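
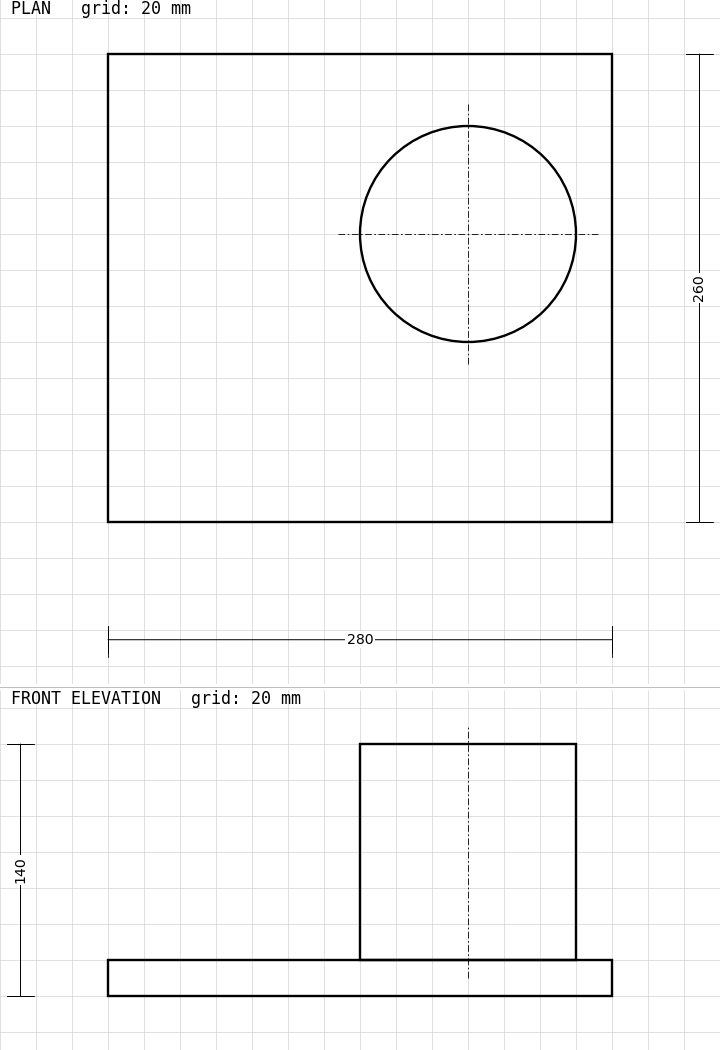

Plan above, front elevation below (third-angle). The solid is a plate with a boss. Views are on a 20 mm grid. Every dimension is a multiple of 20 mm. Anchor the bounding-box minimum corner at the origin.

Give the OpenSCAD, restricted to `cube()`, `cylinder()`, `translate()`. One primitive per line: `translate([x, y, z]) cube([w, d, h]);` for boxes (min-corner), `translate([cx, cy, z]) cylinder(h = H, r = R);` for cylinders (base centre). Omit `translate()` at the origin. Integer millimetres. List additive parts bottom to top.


cube([280, 260, 20]);
translate([200, 160, 20]) cylinder(h = 120, r = 60);


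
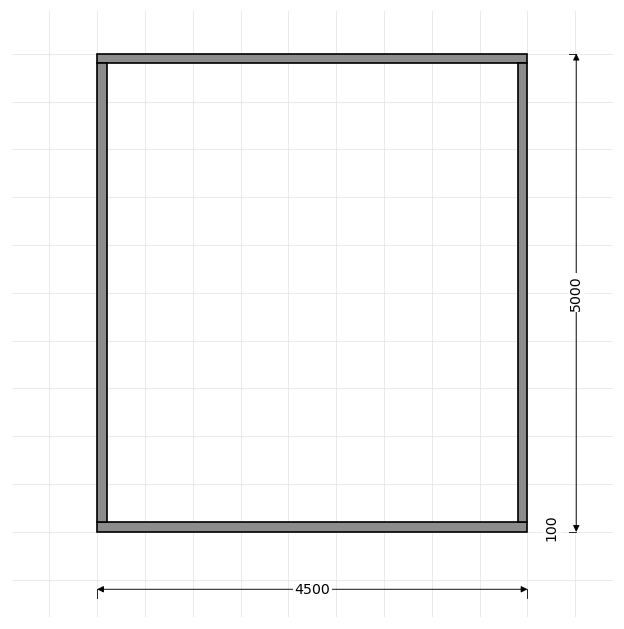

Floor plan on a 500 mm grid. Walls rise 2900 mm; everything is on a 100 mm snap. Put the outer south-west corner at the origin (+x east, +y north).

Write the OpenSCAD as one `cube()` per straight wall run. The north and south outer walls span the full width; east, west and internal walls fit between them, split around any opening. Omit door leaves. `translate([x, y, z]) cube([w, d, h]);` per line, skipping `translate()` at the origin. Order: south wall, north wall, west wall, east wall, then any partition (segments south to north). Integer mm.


cube([4500, 100, 2900]);
translate([0, 4900, 0]) cube([4500, 100, 2900]);
translate([0, 100, 0]) cube([100, 4800, 2900]);
translate([4400, 100, 0]) cube([100, 4800, 2900]);


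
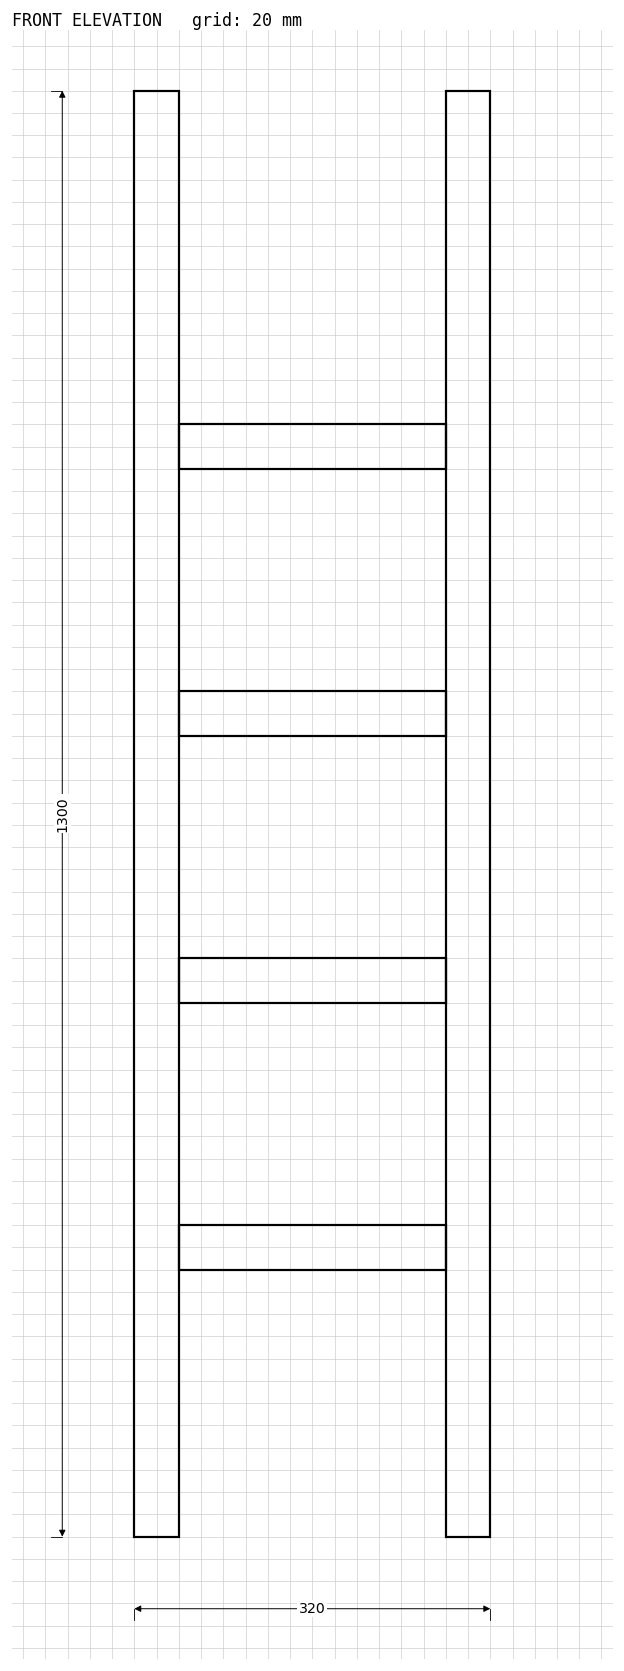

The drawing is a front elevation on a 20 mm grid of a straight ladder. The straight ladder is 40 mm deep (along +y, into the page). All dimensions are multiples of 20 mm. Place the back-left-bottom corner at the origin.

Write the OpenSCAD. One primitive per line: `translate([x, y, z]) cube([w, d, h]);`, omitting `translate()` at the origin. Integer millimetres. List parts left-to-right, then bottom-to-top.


cube([40, 40, 1300]);
translate([40, 0, 240]) cube([240, 40, 40]);
translate([40, 0, 480]) cube([240, 40, 40]);
translate([40, 0, 720]) cube([240, 40, 40]);
translate([40, 0, 960]) cube([240, 40, 40]);
translate([280, 0, 0]) cube([40, 40, 1300]);


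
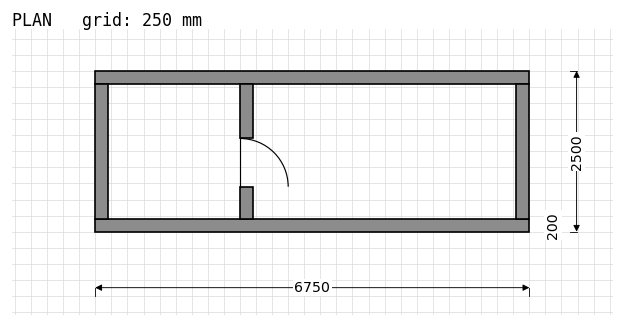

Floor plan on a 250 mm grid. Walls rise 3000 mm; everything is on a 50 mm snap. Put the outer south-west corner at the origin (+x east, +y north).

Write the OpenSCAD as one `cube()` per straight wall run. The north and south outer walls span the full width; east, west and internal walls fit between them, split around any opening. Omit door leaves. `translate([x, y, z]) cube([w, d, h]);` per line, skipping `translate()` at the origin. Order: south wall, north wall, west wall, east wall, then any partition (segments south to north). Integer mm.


cube([6750, 200, 3000]);
translate([0, 2300, 0]) cube([6750, 200, 3000]);
translate([0, 200, 0]) cube([200, 2100, 3000]);
translate([6550, 200, 0]) cube([200, 2100, 3000]);
translate([2250, 200, 0]) cube([200, 500, 3000]);
translate([2250, 1450, 0]) cube([200, 850, 3000]);


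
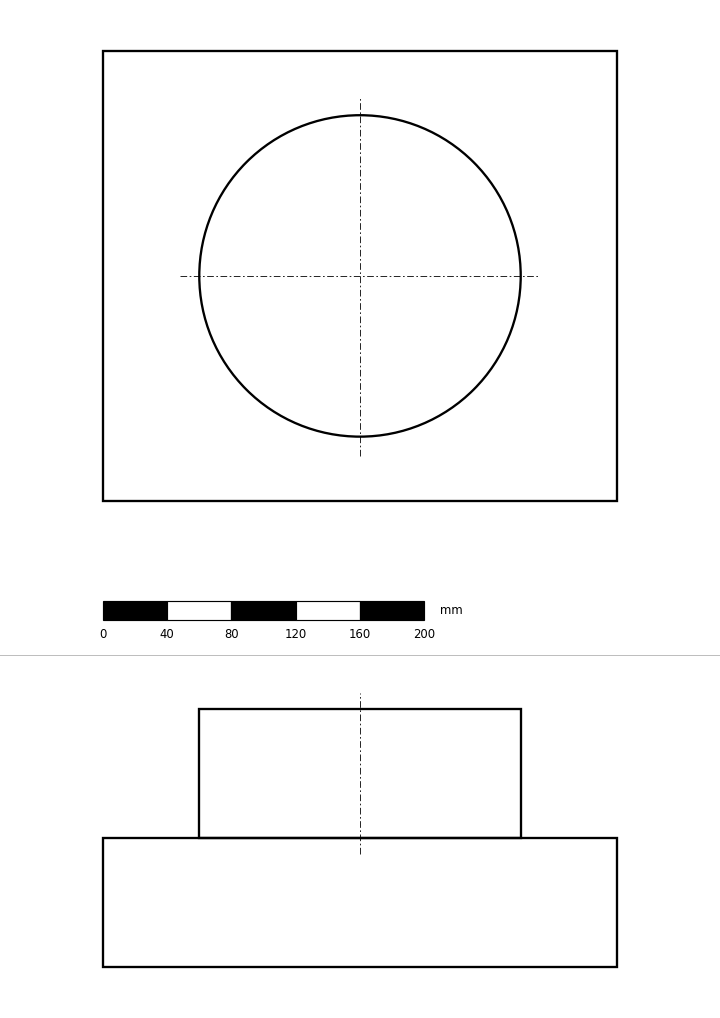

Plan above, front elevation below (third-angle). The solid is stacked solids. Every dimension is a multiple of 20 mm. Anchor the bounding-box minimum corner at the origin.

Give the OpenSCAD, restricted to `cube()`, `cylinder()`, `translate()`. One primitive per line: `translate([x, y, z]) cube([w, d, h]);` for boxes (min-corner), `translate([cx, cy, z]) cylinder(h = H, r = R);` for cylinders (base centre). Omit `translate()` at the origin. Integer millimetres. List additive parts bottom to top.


cube([320, 280, 80]);
translate([160, 140, 80]) cylinder(h = 80, r = 100);


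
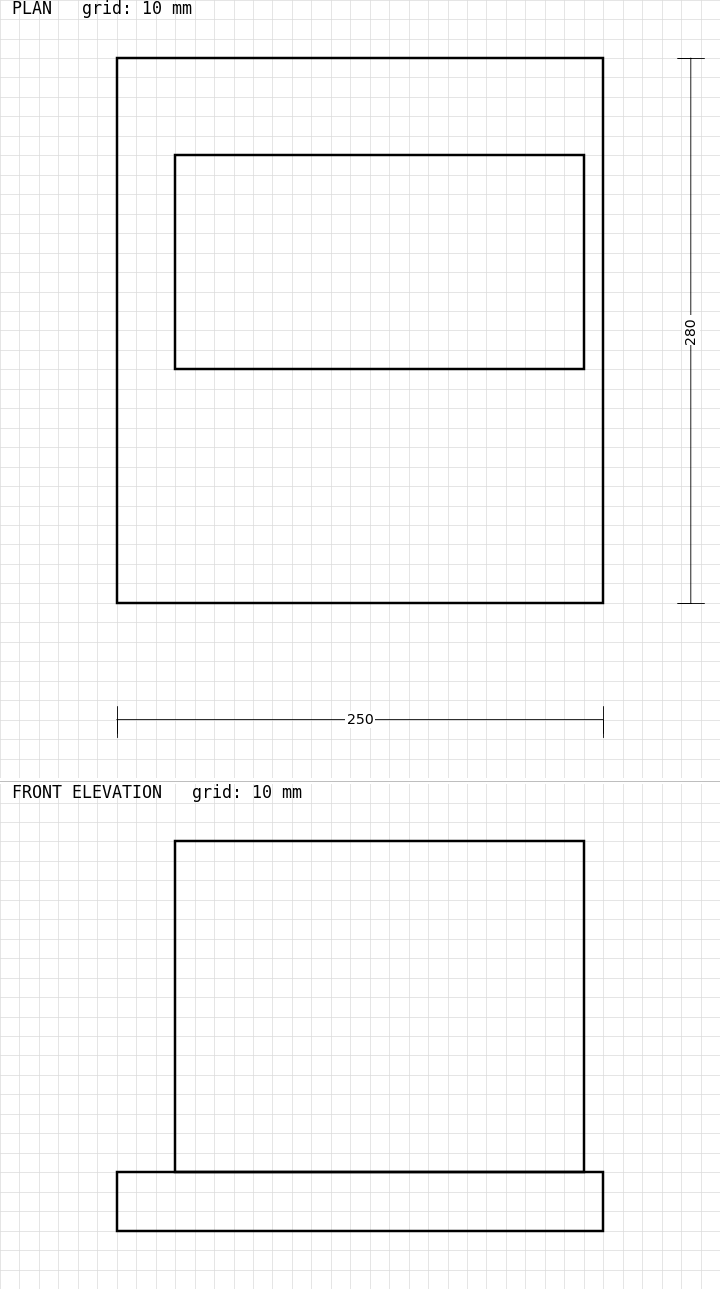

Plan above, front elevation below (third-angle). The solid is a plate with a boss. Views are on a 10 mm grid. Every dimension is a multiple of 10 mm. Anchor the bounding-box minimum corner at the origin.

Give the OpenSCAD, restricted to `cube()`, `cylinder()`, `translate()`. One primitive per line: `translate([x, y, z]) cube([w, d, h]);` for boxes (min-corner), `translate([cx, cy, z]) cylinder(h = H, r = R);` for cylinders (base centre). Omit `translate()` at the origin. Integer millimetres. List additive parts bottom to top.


cube([250, 280, 30]);
translate([30, 120, 30]) cube([210, 110, 170]);


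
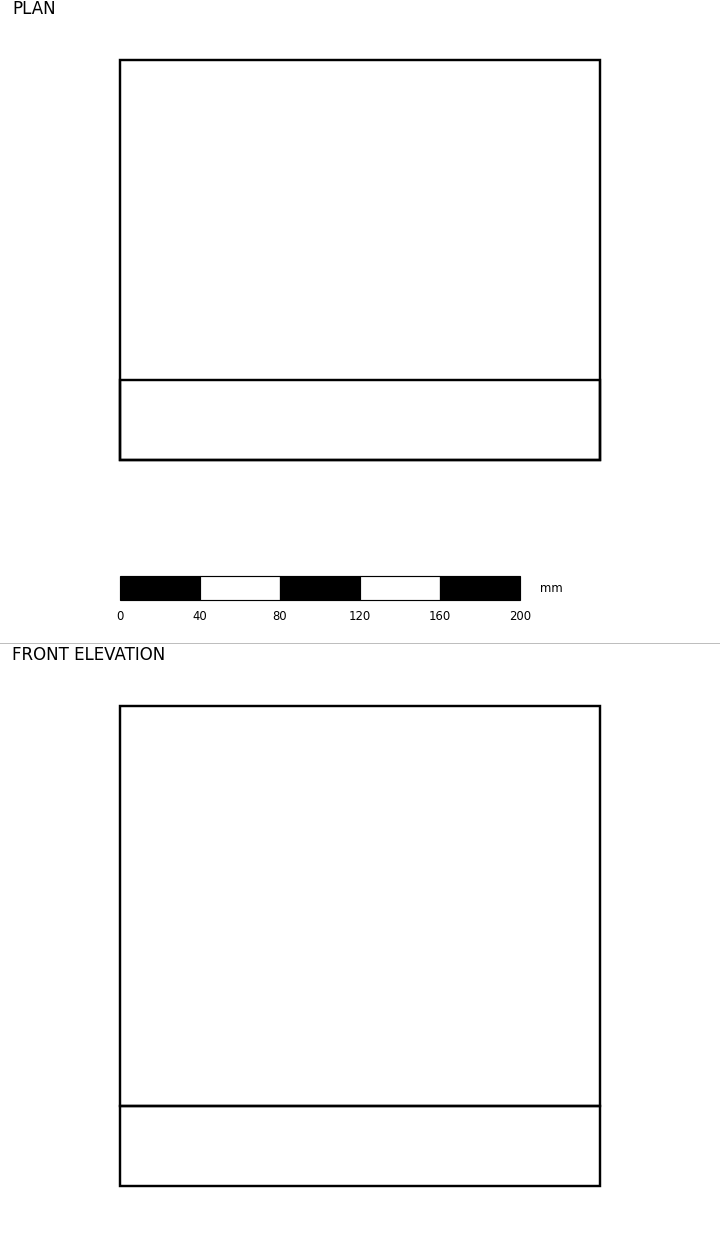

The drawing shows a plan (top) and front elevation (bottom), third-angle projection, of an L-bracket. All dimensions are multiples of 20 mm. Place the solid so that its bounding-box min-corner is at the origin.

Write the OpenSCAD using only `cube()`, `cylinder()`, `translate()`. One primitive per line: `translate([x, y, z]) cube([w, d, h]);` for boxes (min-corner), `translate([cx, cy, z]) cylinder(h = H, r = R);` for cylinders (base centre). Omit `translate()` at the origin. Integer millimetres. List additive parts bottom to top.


cube([240, 200, 40]);
translate([0, 0, 40]) cube([240, 40, 200]);


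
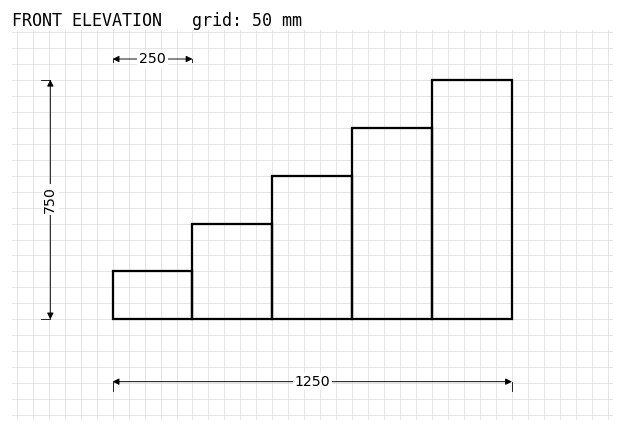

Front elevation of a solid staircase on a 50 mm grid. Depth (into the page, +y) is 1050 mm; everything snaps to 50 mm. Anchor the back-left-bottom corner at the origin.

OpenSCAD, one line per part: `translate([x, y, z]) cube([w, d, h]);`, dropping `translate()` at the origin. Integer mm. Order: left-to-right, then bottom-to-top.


cube([250, 1050, 150]);
translate([250, 0, 0]) cube([250, 1050, 300]);
translate([500, 0, 0]) cube([250, 1050, 450]);
translate([750, 0, 0]) cube([250, 1050, 600]);
translate([1000, 0, 0]) cube([250, 1050, 750]);


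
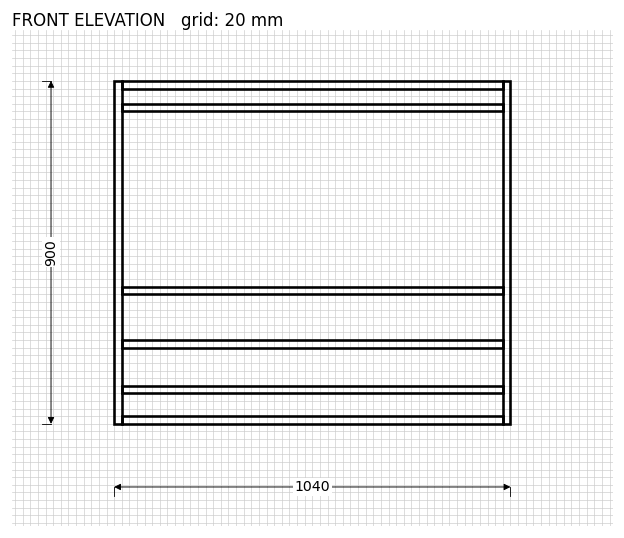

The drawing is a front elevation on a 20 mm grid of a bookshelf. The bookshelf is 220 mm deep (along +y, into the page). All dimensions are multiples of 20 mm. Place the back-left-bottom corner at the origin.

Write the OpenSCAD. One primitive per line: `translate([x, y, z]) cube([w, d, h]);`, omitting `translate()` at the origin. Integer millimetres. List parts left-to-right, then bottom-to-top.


cube([20, 220, 900]);
translate([20, 0, 0]) cube([1000, 220, 20]);
translate([20, 0, 80]) cube([1000, 220, 20]);
translate([20, 0, 200]) cube([1000, 220, 20]);
translate([20, 0, 340]) cube([1000, 220, 20]);
translate([20, 0, 820]) cube([1000, 220, 20]);
translate([20, 0, 880]) cube([1000, 220, 20]);
translate([1020, 0, 0]) cube([20, 220, 900]);


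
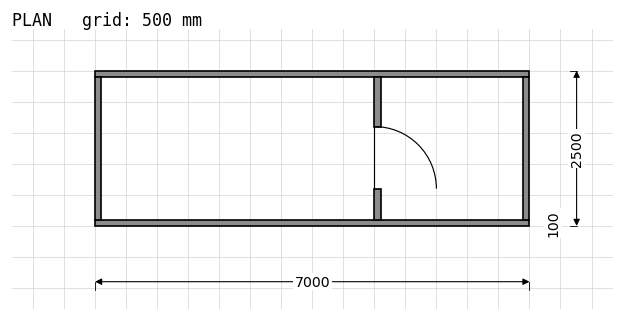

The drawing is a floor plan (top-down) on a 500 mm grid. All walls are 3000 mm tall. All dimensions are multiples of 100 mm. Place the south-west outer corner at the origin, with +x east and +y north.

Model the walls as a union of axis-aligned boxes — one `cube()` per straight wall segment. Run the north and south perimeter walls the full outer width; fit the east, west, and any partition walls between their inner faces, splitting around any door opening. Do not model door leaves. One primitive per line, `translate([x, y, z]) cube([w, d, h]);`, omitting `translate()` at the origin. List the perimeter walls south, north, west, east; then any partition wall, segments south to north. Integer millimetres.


cube([7000, 100, 3000]);
translate([0, 2400, 0]) cube([7000, 100, 3000]);
translate([0, 100, 0]) cube([100, 2300, 3000]);
translate([6900, 100, 0]) cube([100, 2300, 3000]);
translate([4500, 100, 0]) cube([100, 500, 3000]);
translate([4500, 1600, 0]) cube([100, 800, 3000]);


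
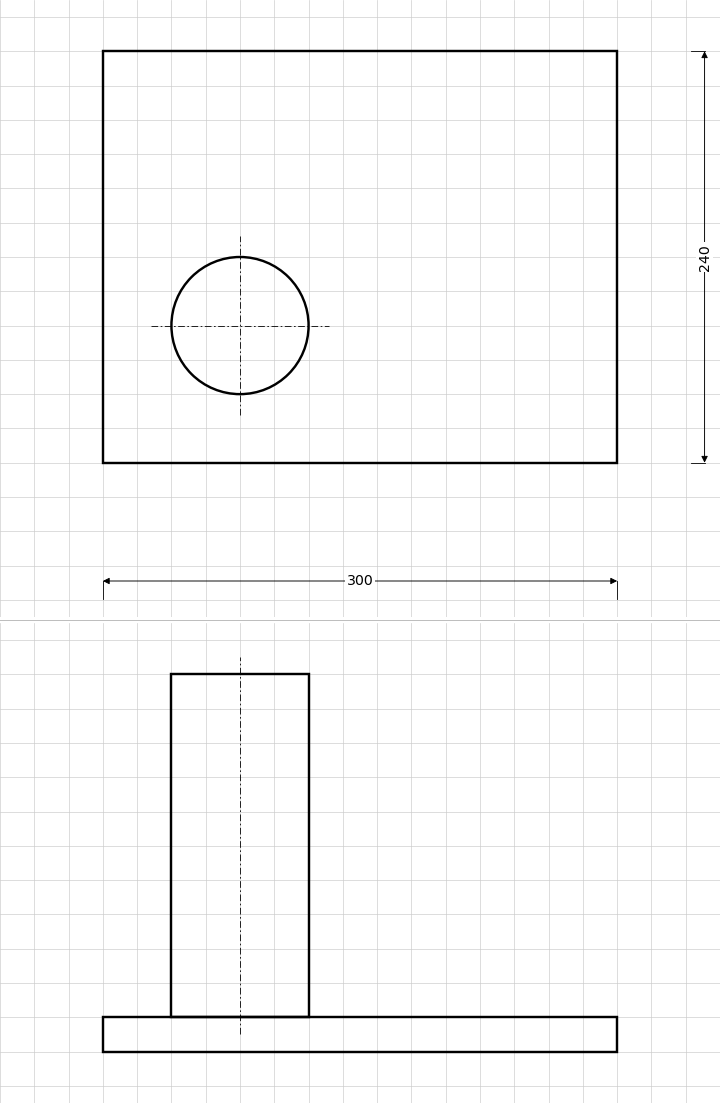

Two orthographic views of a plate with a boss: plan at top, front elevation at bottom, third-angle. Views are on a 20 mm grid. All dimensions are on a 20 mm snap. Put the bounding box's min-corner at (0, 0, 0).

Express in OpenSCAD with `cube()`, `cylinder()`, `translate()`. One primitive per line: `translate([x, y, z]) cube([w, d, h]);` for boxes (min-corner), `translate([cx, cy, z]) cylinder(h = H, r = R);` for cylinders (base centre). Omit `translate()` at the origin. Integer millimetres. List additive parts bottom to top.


cube([300, 240, 20]);
translate([80, 80, 20]) cylinder(h = 200, r = 40);


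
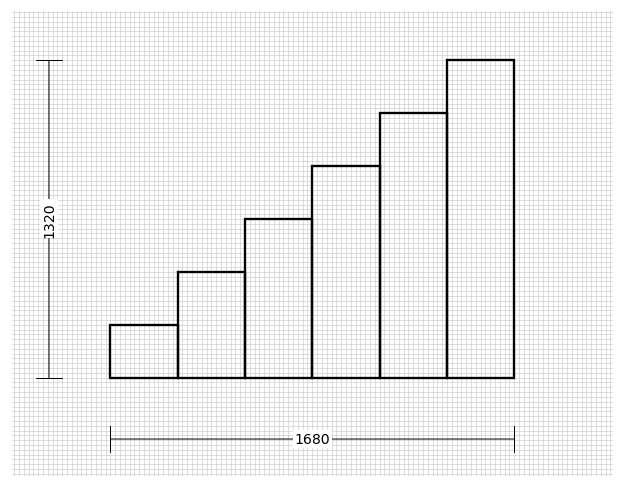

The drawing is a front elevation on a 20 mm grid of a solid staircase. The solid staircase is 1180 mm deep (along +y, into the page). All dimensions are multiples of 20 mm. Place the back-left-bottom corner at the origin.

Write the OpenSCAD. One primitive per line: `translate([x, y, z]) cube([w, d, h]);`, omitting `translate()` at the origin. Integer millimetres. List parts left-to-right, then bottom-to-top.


cube([280, 1180, 220]);
translate([280, 0, 0]) cube([280, 1180, 440]);
translate([560, 0, 0]) cube([280, 1180, 660]);
translate([840, 0, 0]) cube([280, 1180, 880]);
translate([1120, 0, 0]) cube([280, 1180, 1100]);
translate([1400, 0, 0]) cube([280, 1180, 1320]);


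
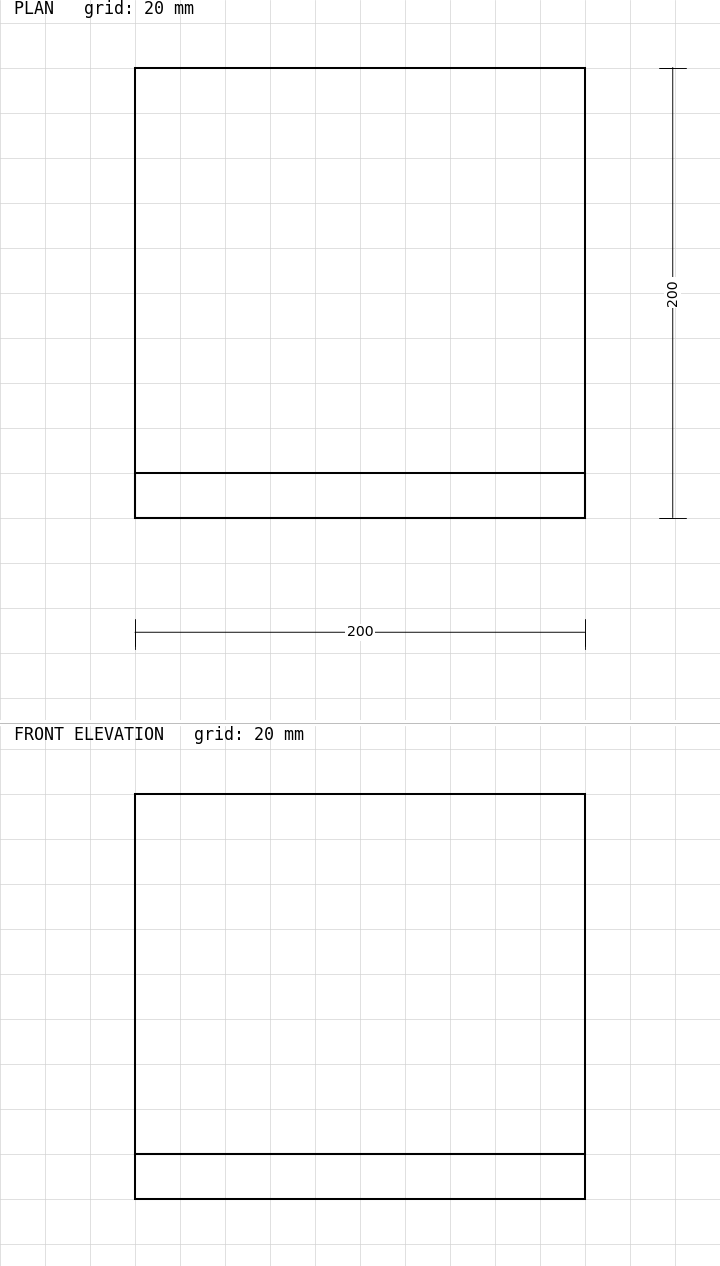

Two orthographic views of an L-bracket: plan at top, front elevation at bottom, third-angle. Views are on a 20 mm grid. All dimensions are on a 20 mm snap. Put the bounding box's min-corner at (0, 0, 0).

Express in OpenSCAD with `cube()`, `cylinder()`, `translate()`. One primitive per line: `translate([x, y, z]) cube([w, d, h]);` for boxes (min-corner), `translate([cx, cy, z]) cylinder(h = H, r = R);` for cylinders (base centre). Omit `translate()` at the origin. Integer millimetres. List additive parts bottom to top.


cube([200, 200, 20]);
translate([0, 0, 20]) cube([200, 20, 160]);


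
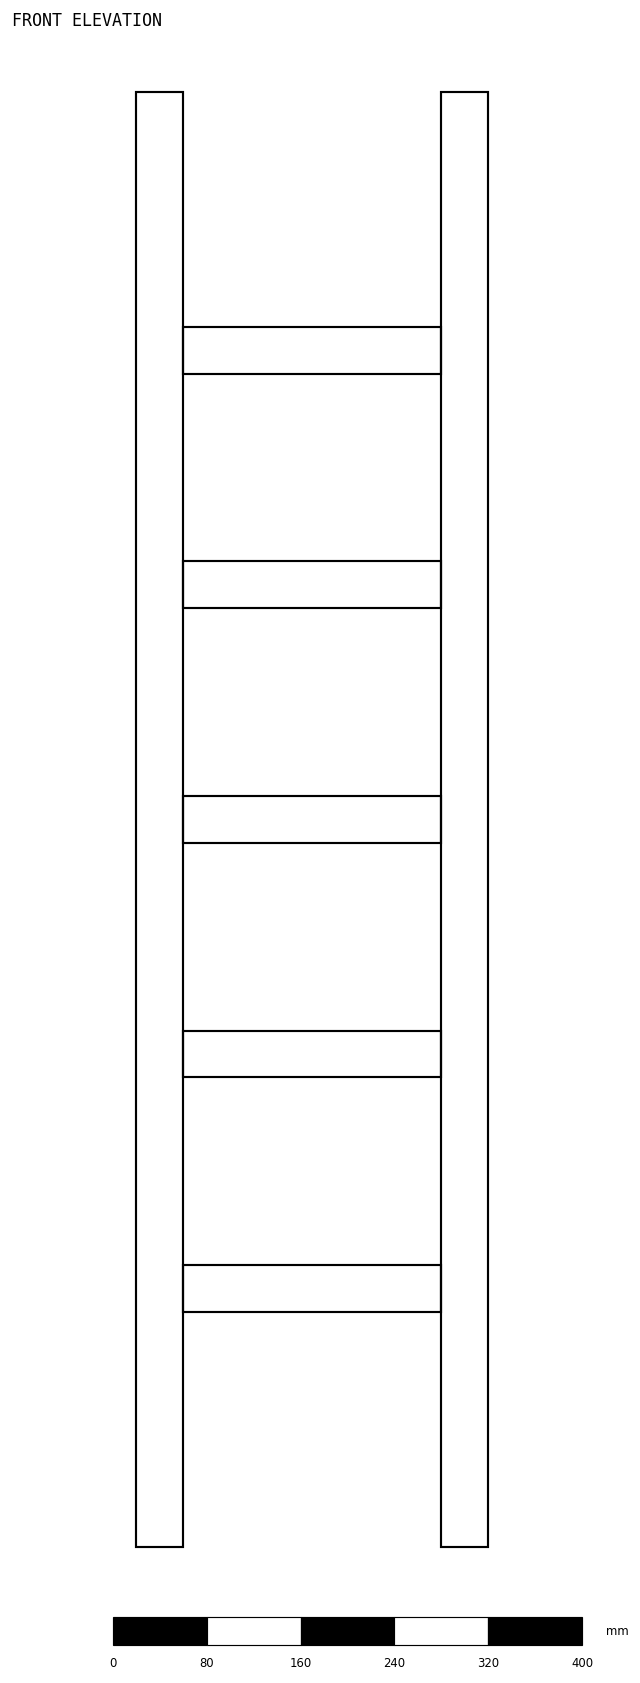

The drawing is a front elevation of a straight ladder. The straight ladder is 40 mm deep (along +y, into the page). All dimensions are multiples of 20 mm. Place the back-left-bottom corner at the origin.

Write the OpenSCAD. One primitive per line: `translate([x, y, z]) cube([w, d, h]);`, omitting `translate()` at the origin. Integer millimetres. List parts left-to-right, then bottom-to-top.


cube([40, 40, 1240]);
translate([40, 0, 200]) cube([220, 40, 40]);
translate([40, 0, 400]) cube([220, 40, 40]);
translate([40, 0, 600]) cube([220, 40, 40]);
translate([40, 0, 800]) cube([220, 40, 40]);
translate([40, 0, 1000]) cube([220, 40, 40]);
translate([260, 0, 0]) cube([40, 40, 1240]);


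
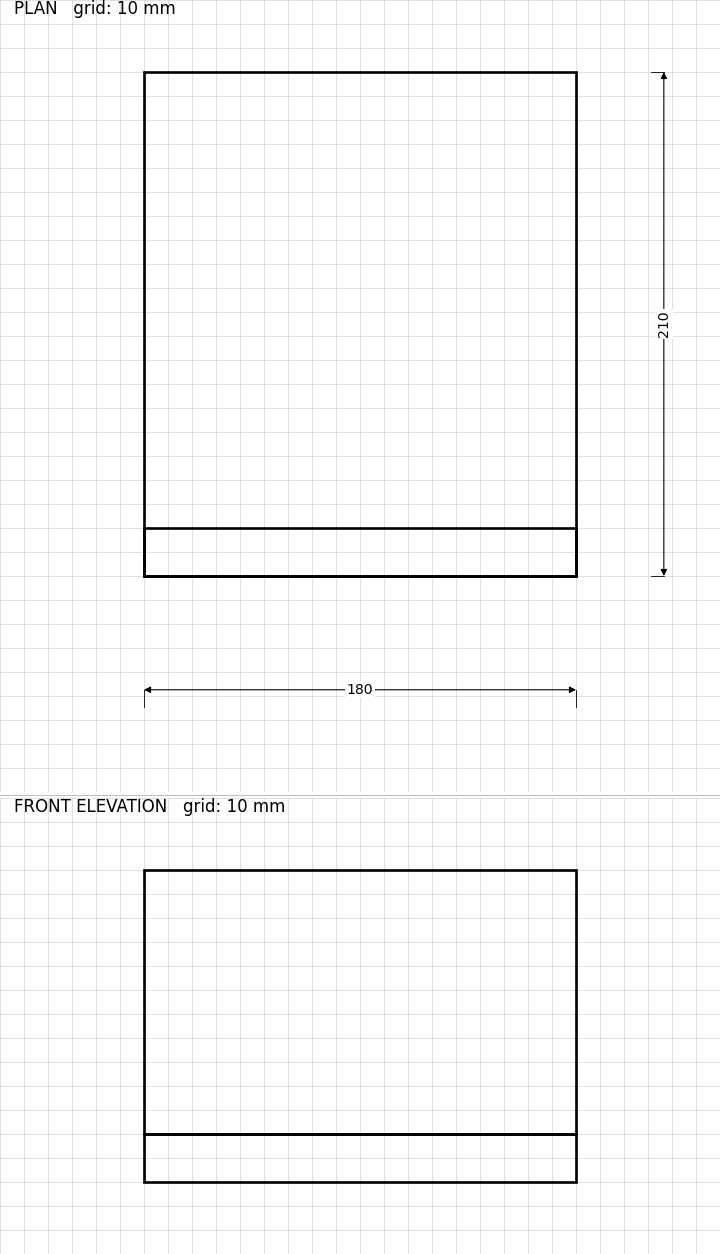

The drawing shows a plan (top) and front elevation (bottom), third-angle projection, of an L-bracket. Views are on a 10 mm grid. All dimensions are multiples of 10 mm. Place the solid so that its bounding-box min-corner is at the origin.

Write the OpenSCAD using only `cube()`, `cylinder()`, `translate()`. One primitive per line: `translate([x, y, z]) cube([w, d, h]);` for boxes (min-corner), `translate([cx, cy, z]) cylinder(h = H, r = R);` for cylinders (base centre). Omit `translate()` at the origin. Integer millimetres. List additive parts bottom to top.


cube([180, 210, 20]);
translate([0, 0, 20]) cube([180, 20, 110]);


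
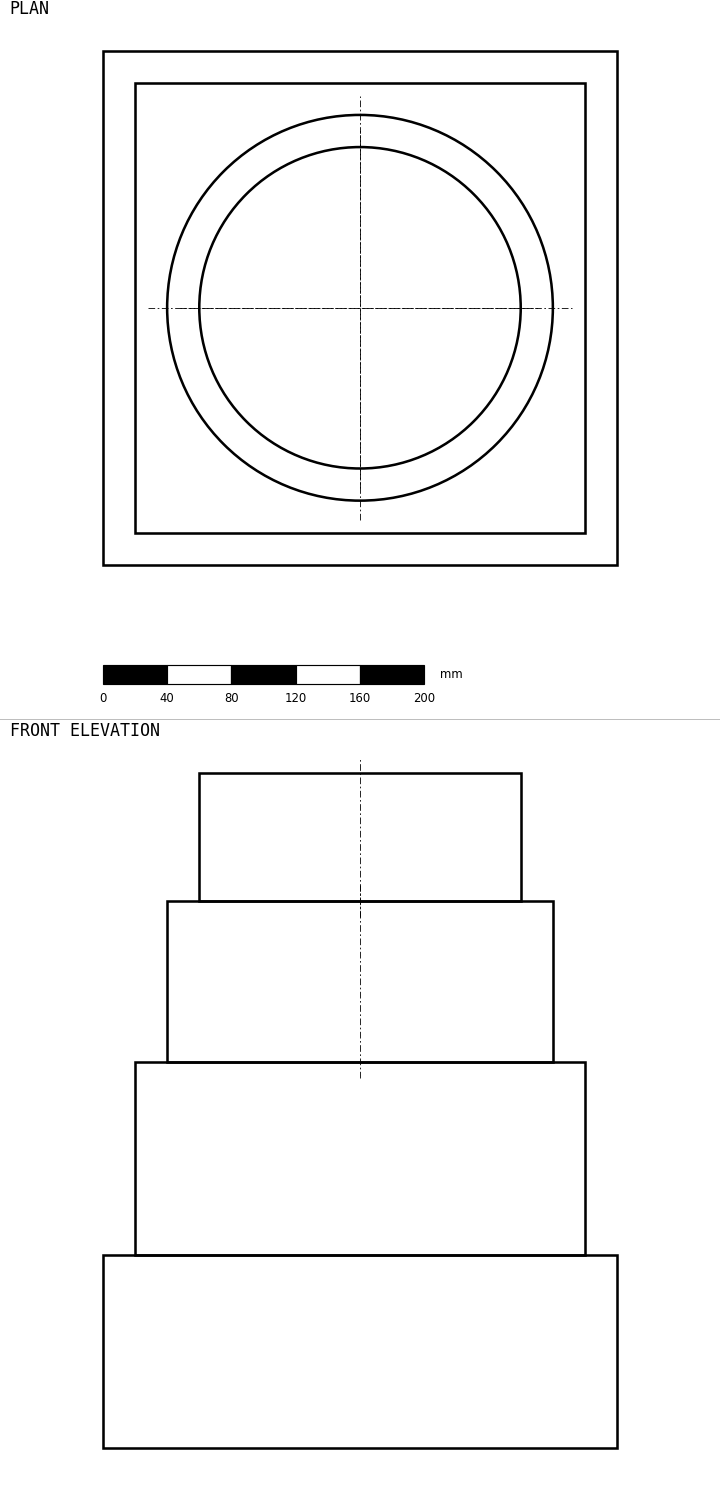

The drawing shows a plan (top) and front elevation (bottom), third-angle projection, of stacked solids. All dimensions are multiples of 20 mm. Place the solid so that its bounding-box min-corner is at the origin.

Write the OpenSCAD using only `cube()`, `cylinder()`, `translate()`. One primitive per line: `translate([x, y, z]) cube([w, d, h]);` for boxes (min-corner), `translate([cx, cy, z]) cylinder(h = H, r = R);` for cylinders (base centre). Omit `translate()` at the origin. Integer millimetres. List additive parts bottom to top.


cube([320, 320, 120]);
translate([20, 20, 120]) cube([280, 280, 120]);
translate([160, 160, 240]) cylinder(h = 100, r = 120);
translate([160, 160, 340]) cylinder(h = 80, r = 100);


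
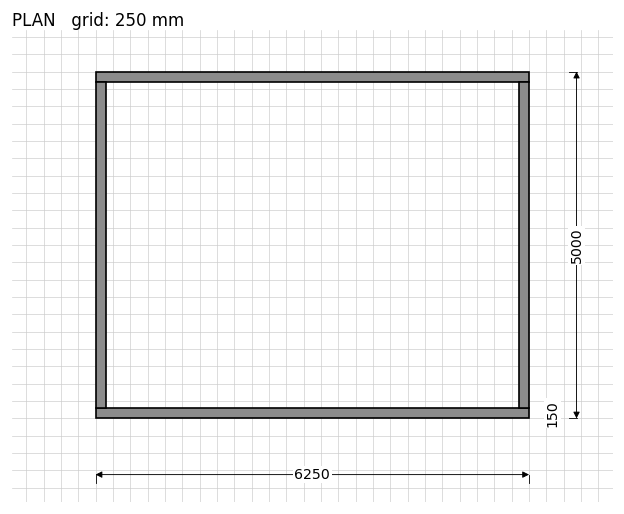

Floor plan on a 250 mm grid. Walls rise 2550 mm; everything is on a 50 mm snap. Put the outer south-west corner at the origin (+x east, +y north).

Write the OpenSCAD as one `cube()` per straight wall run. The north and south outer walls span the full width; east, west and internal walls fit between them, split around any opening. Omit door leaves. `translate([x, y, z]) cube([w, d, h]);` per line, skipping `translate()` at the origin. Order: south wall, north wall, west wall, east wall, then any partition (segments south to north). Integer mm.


cube([6250, 150, 2550]);
translate([0, 4850, 0]) cube([6250, 150, 2550]);
translate([0, 150, 0]) cube([150, 4700, 2550]);
translate([6100, 150, 0]) cube([150, 4700, 2550]);


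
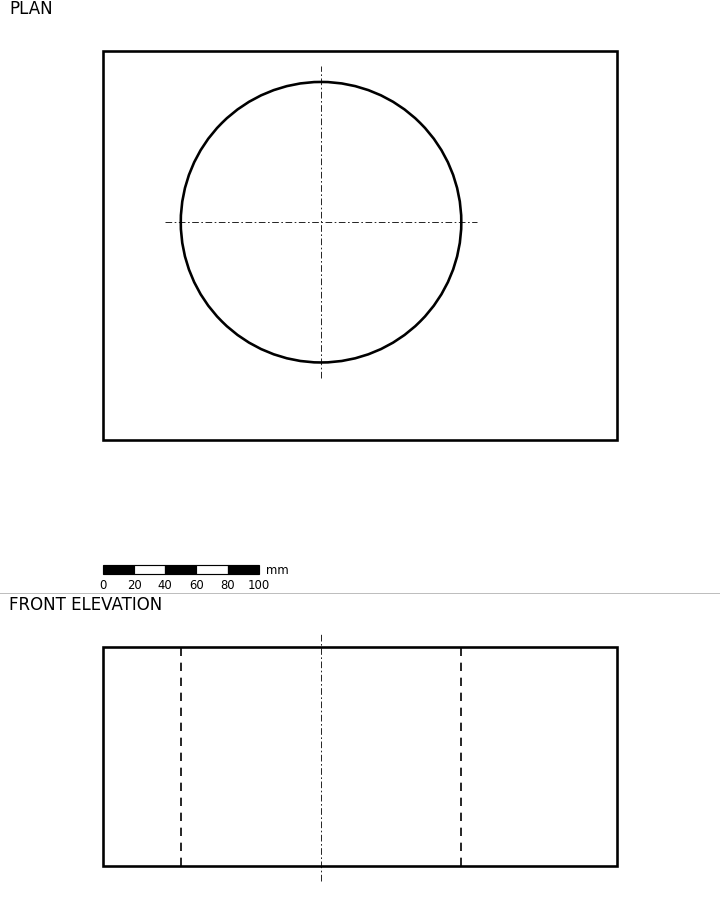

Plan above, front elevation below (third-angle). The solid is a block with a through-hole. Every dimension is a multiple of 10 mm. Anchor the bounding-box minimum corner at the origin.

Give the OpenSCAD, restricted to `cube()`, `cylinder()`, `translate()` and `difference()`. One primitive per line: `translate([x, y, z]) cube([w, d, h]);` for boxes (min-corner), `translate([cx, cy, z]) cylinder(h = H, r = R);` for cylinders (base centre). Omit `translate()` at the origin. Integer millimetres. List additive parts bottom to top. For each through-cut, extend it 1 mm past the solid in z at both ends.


difference() {
  cube([330, 250, 140]);
  translate([140, 140, -1]) cylinder(h = 142, r = 90);
}


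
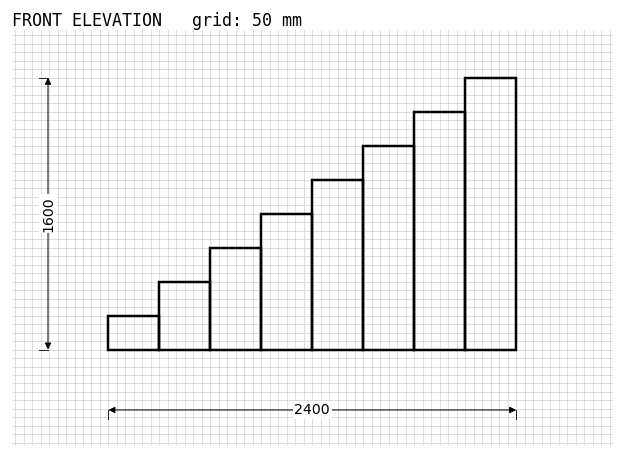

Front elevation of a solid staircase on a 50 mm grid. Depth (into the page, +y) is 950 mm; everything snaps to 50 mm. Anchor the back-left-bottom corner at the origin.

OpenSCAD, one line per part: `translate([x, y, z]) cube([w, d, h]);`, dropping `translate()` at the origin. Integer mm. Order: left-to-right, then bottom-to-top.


cube([300, 950, 200]);
translate([300, 0, 0]) cube([300, 950, 400]);
translate([600, 0, 0]) cube([300, 950, 600]);
translate([900, 0, 0]) cube([300, 950, 800]);
translate([1200, 0, 0]) cube([300, 950, 1000]);
translate([1500, 0, 0]) cube([300, 950, 1200]);
translate([1800, 0, 0]) cube([300, 950, 1400]);
translate([2100, 0, 0]) cube([300, 950, 1600]);


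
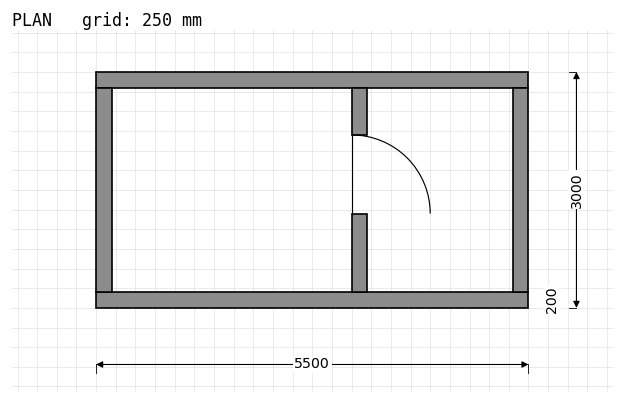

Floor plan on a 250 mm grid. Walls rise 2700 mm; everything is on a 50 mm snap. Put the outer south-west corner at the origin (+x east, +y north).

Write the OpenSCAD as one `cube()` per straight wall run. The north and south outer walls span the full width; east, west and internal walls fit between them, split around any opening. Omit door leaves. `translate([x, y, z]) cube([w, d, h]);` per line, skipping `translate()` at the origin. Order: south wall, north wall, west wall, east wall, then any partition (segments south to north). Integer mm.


cube([5500, 200, 2700]);
translate([0, 2800, 0]) cube([5500, 200, 2700]);
translate([0, 200, 0]) cube([200, 2600, 2700]);
translate([5300, 200, 0]) cube([200, 2600, 2700]);
translate([3250, 200, 0]) cube([200, 1000, 2700]);
translate([3250, 2200, 0]) cube([200, 600, 2700]);


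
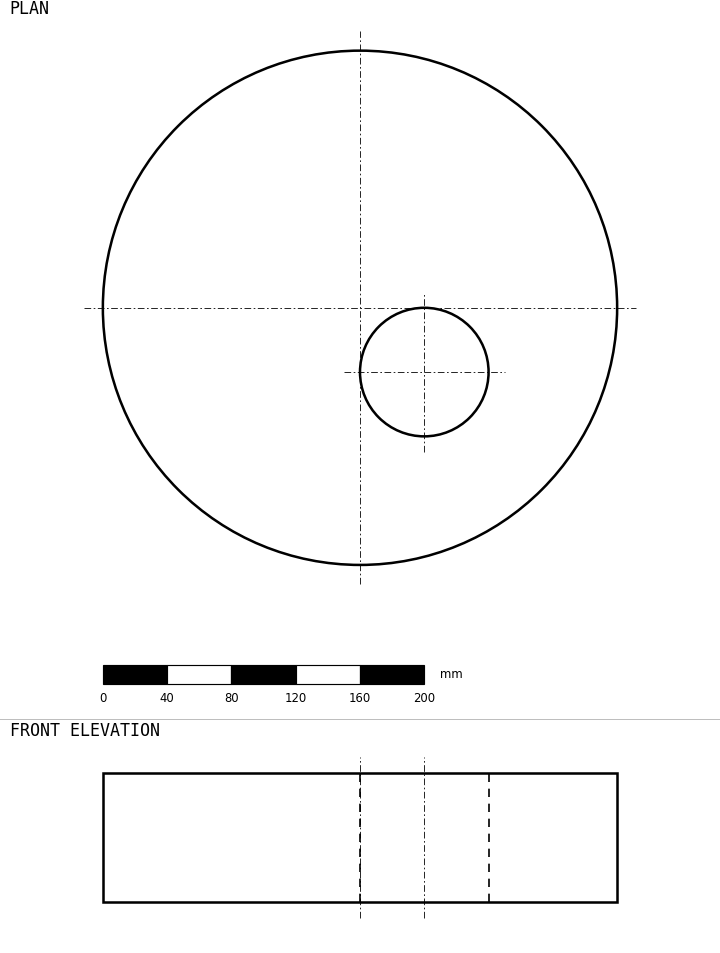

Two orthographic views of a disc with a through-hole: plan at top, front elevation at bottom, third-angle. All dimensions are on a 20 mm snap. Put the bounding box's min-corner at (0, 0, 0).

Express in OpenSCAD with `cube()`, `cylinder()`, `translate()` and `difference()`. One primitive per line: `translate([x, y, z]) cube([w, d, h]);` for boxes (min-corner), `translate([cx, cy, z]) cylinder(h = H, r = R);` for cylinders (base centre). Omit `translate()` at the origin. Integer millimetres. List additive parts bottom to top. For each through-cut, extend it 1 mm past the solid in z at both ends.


difference() {
  translate([160, 160, 0]) cylinder(h = 80, r = 160);
  translate([200, 120, -1]) cylinder(h = 82, r = 40);
}


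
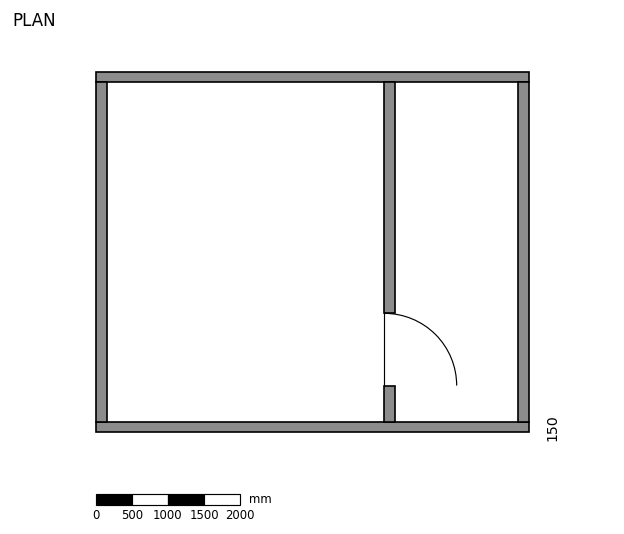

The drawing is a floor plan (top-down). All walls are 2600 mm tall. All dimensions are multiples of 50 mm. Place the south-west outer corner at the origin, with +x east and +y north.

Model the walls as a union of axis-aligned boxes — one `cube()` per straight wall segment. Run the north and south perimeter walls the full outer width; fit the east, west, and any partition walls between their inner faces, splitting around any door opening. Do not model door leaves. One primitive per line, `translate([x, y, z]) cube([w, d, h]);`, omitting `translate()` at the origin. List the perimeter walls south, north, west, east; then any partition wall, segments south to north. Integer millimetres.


cube([6000, 150, 2600]);
translate([0, 4850, 0]) cube([6000, 150, 2600]);
translate([0, 150, 0]) cube([150, 4700, 2600]);
translate([5850, 150, 0]) cube([150, 4700, 2600]);
translate([4000, 150, 0]) cube([150, 500, 2600]);
translate([4000, 1650, 0]) cube([150, 3200, 2600]);


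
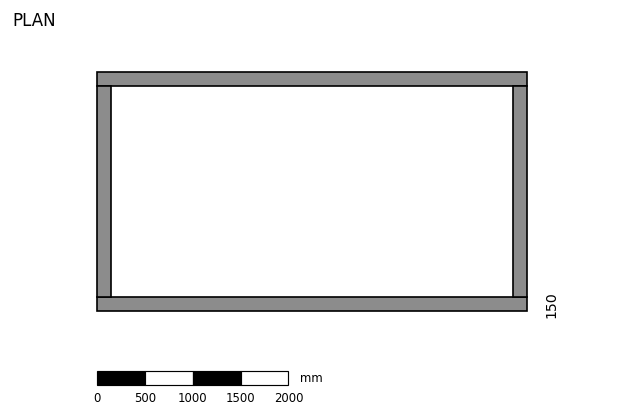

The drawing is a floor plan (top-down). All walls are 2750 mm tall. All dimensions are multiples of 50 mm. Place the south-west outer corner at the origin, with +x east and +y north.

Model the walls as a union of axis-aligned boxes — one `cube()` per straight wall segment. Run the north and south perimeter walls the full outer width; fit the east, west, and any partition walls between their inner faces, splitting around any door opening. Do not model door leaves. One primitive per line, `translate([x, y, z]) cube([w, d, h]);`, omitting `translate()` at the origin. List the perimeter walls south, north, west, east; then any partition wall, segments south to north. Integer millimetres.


cube([4500, 150, 2750]);
translate([0, 2350, 0]) cube([4500, 150, 2750]);
translate([0, 150, 0]) cube([150, 2200, 2750]);
translate([4350, 150, 0]) cube([150, 2200, 2750]);


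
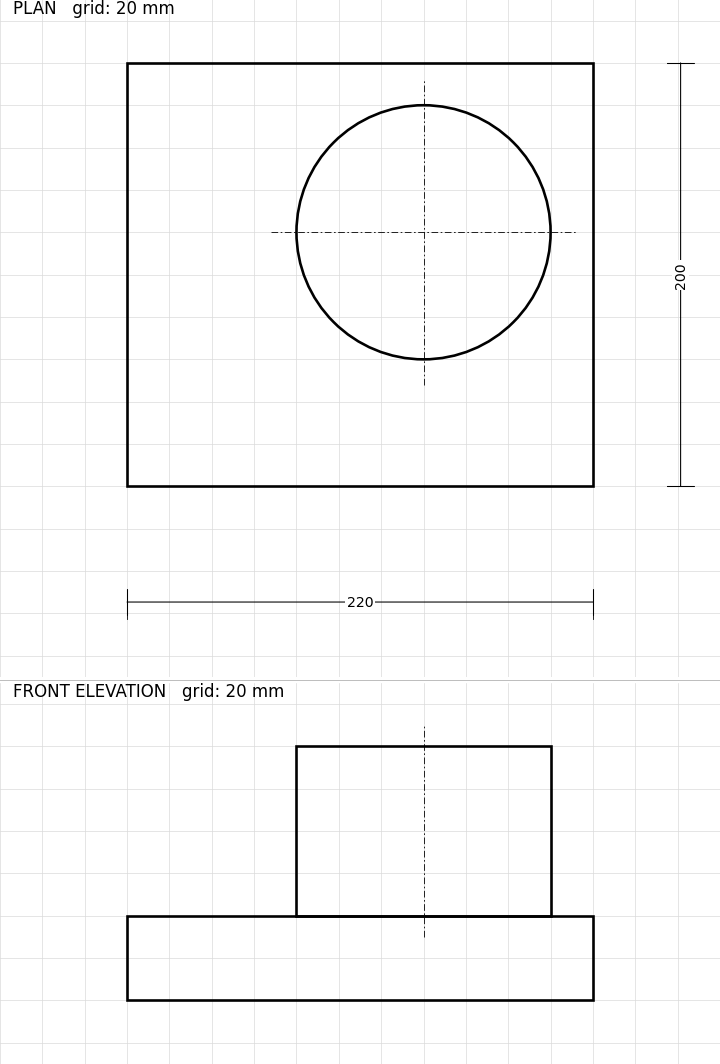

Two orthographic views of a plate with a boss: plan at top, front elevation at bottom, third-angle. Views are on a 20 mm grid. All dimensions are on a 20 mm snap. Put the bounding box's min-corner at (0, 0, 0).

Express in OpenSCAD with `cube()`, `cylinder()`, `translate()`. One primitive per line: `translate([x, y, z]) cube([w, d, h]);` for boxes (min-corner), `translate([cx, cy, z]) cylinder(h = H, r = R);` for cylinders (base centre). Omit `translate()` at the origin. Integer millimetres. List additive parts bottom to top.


cube([220, 200, 40]);
translate([140, 120, 40]) cylinder(h = 80, r = 60);


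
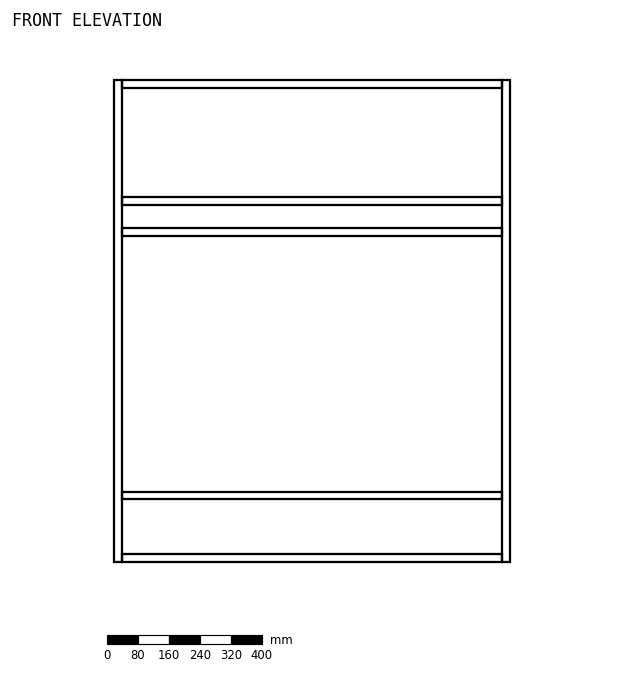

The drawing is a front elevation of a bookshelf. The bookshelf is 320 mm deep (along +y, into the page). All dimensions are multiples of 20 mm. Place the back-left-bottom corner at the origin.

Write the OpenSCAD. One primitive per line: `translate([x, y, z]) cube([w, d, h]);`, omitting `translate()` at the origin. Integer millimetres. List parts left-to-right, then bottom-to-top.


cube([20, 320, 1240]);
translate([20, 0, 0]) cube([980, 320, 20]);
translate([20, 0, 160]) cube([980, 320, 20]);
translate([20, 0, 840]) cube([980, 320, 20]);
translate([20, 0, 920]) cube([980, 320, 20]);
translate([20, 0, 1220]) cube([980, 320, 20]);
translate([1000, 0, 0]) cube([20, 320, 1240]);


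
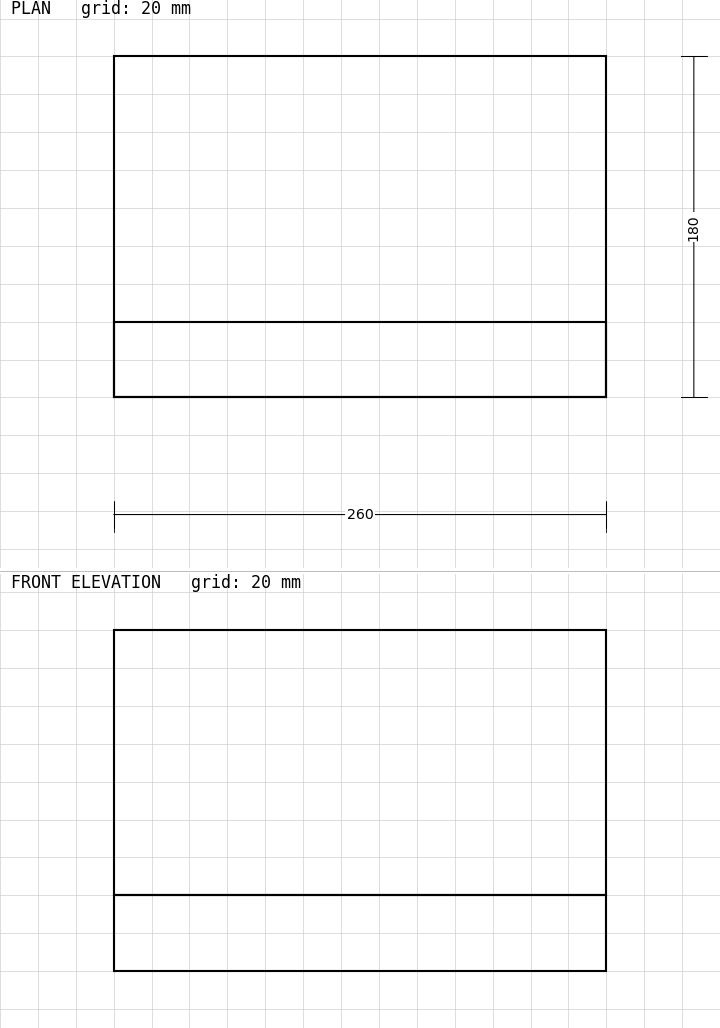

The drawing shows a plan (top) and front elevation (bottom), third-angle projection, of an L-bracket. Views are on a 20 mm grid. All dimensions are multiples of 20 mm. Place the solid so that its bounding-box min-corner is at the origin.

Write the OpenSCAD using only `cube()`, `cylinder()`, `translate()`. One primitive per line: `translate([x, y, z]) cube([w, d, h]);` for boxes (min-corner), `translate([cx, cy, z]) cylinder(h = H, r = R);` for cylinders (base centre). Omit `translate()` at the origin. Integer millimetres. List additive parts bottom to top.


cube([260, 180, 40]);
translate([0, 0, 40]) cube([260, 40, 140]);


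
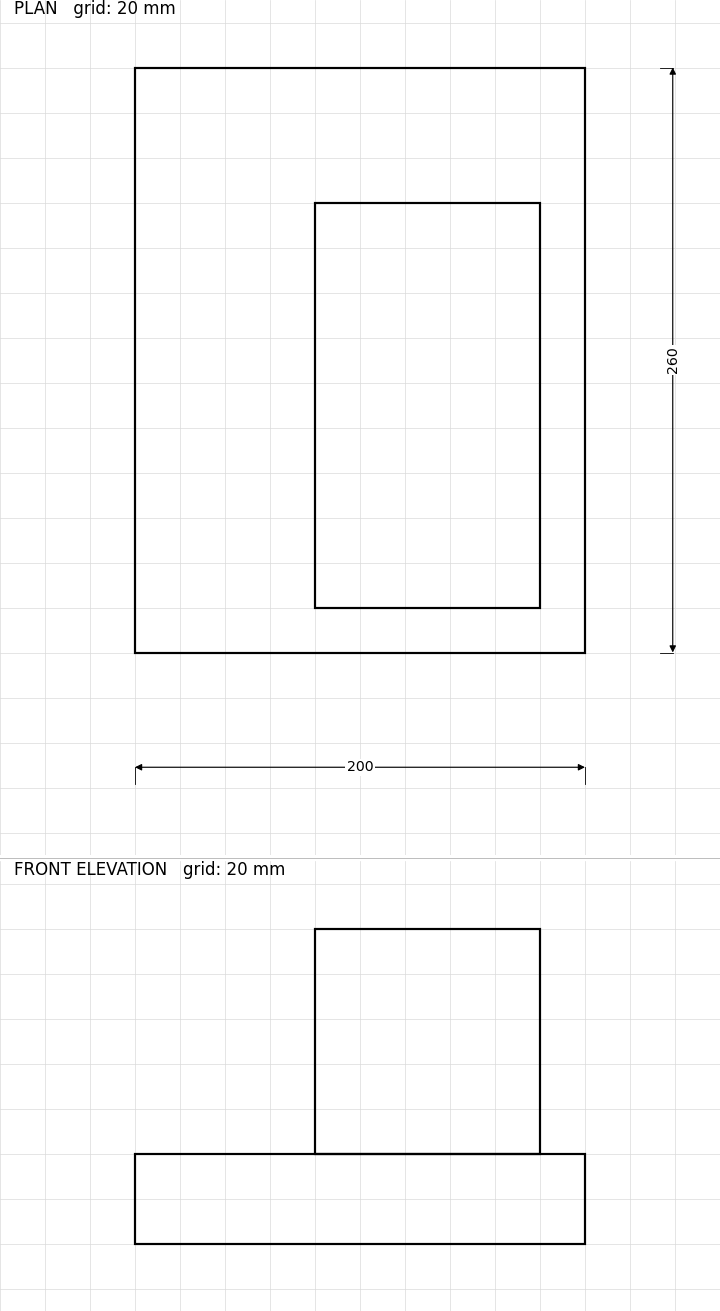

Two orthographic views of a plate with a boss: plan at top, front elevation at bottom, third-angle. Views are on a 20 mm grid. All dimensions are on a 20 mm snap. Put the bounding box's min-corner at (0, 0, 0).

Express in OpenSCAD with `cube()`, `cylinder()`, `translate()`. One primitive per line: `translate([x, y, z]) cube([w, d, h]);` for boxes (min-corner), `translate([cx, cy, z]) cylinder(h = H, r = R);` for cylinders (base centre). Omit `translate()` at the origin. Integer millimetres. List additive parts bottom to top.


cube([200, 260, 40]);
translate([80, 20, 40]) cube([100, 180, 100]);


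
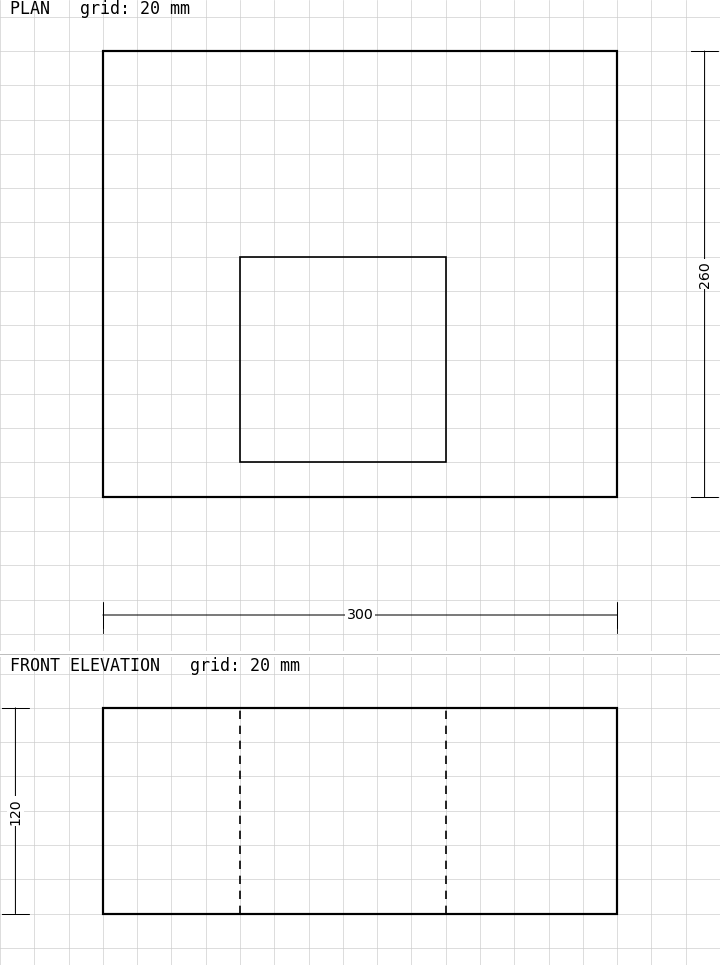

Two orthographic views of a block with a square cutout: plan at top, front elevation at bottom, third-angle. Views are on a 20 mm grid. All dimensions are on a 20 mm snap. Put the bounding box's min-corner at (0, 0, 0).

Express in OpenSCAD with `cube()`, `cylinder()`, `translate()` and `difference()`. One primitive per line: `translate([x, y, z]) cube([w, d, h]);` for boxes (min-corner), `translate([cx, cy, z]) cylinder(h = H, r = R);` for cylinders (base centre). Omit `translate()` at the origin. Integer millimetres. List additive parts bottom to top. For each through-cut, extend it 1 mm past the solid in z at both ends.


difference() {
  cube([300, 260, 120]);
  translate([80, 20, -1]) cube([120, 120, 122]);
}


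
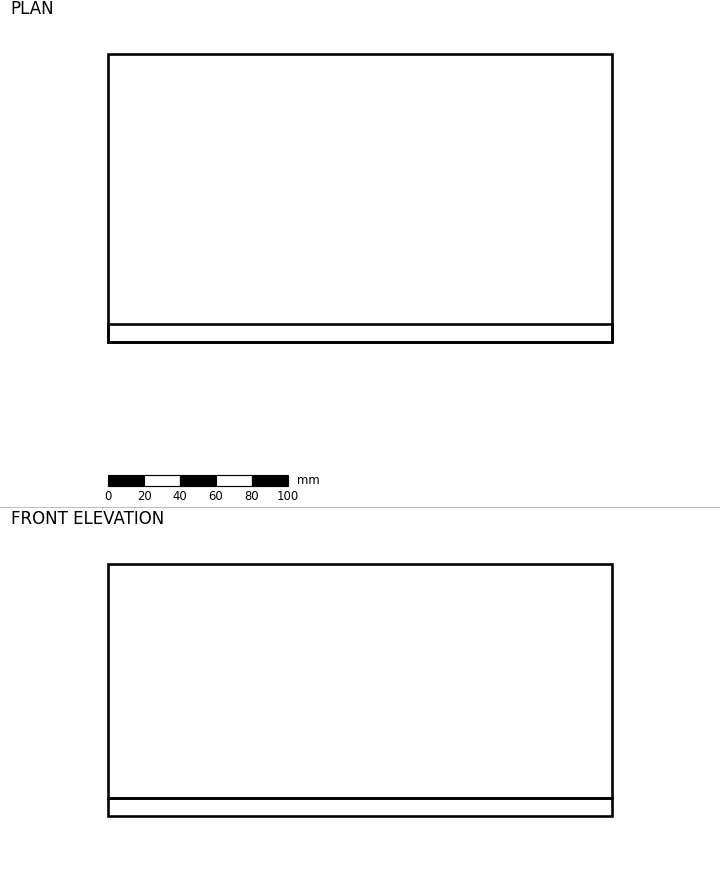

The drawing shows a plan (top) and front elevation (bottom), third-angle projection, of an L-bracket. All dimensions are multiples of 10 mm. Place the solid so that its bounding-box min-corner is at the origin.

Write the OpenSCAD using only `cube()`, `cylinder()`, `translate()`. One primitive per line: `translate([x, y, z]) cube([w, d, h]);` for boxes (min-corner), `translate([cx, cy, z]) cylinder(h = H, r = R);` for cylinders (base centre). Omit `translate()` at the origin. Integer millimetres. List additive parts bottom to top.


cube([280, 160, 10]);
translate([0, 0, 10]) cube([280, 10, 130]);


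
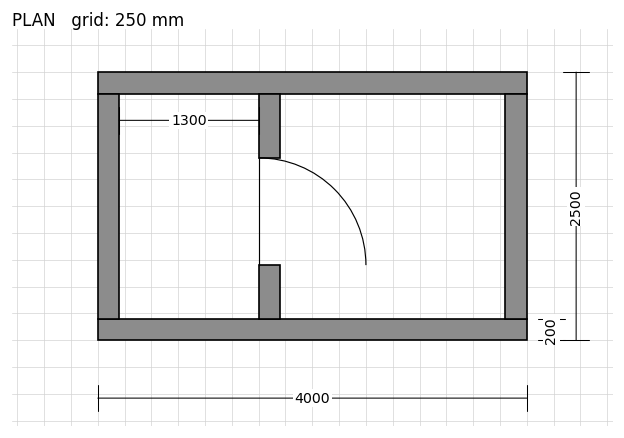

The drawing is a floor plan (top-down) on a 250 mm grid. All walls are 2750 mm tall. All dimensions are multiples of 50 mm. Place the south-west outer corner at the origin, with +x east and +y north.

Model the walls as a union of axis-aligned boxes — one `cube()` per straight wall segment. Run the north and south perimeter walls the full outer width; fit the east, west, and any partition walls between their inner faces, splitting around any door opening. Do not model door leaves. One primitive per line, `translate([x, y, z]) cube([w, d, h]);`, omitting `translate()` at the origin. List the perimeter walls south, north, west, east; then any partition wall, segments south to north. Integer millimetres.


cube([4000, 200, 2750]);
translate([0, 2300, 0]) cube([4000, 200, 2750]);
translate([0, 200, 0]) cube([200, 2100, 2750]);
translate([3800, 200, 0]) cube([200, 2100, 2750]);
translate([1500, 200, 0]) cube([200, 500, 2750]);
translate([1500, 1700, 0]) cube([200, 600, 2750]);


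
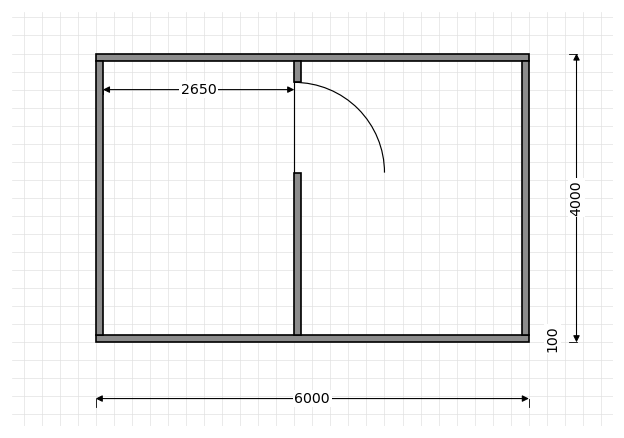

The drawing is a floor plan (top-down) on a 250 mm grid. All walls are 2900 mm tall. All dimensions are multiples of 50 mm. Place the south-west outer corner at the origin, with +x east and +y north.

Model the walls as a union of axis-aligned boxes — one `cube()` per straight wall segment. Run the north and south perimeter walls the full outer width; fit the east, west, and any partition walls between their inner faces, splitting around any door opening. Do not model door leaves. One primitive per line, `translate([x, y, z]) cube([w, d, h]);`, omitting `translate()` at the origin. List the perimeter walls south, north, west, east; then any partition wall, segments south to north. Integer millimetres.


cube([6000, 100, 2900]);
translate([0, 3900, 0]) cube([6000, 100, 2900]);
translate([0, 100, 0]) cube([100, 3800, 2900]);
translate([5900, 100, 0]) cube([100, 3800, 2900]);
translate([2750, 100, 0]) cube([100, 2250, 2900]);
translate([2750, 3600, 0]) cube([100, 300, 2900]);


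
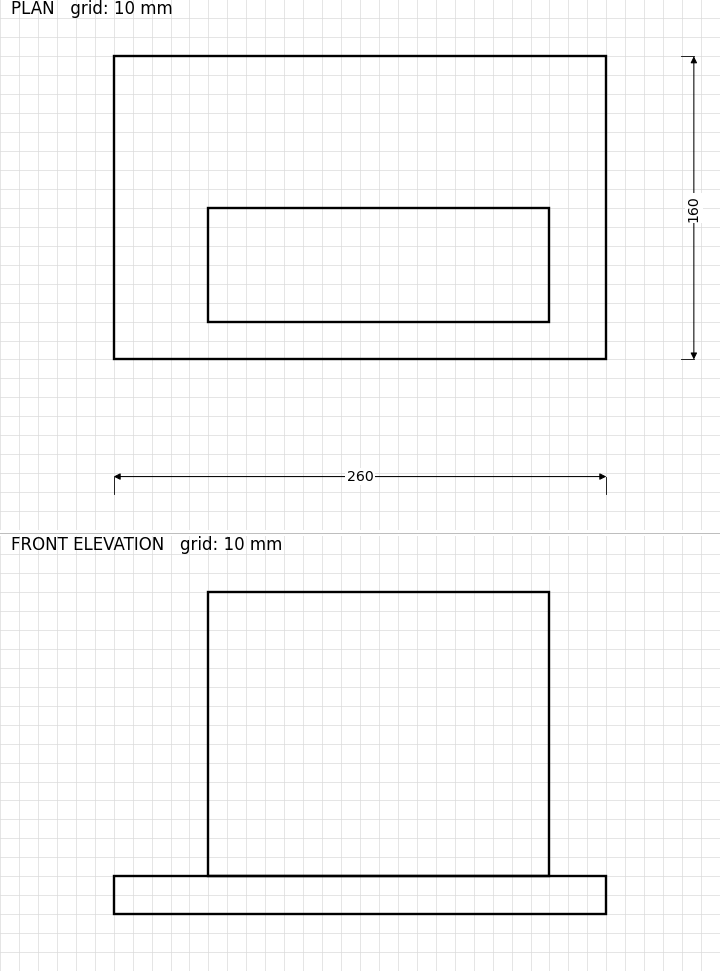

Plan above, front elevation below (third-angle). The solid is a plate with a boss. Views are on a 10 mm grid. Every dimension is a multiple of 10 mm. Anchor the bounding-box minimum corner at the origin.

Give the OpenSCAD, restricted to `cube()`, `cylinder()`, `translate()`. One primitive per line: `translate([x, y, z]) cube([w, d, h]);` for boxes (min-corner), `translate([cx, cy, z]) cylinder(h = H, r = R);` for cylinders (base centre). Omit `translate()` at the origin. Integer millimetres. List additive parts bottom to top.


cube([260, 160, 20]);
translate([50, 20, 20]) cube([180, 60, 150]);


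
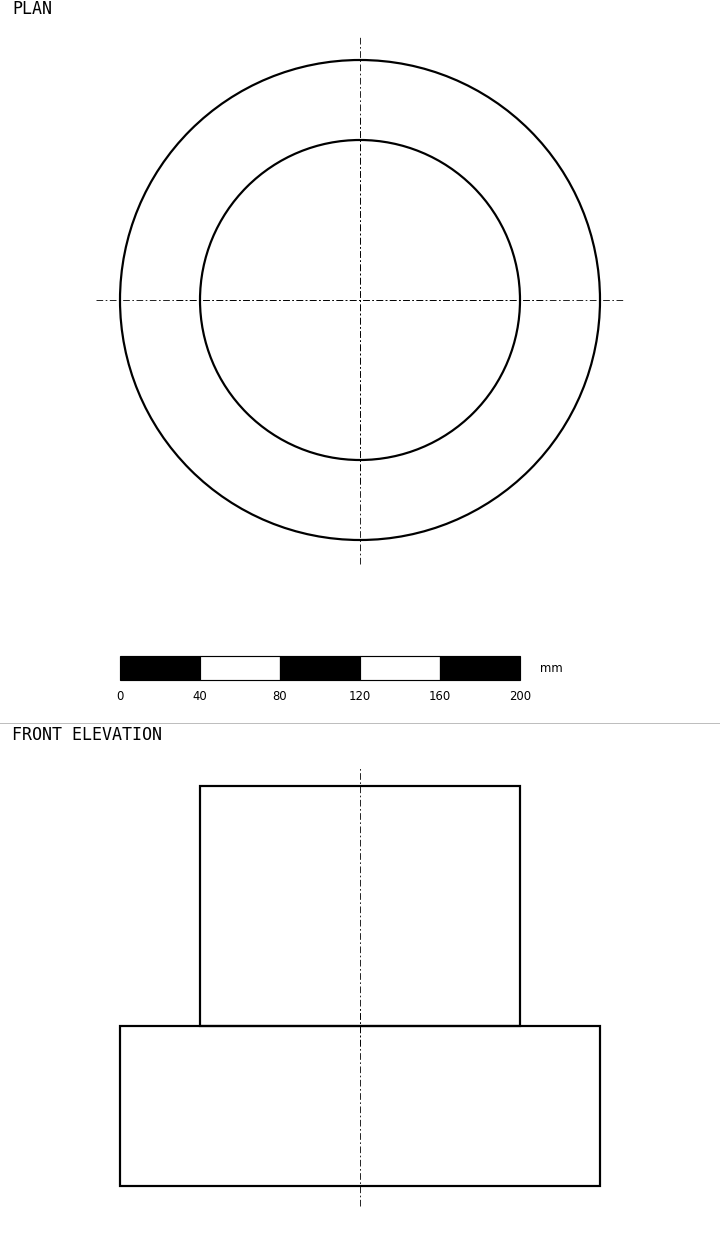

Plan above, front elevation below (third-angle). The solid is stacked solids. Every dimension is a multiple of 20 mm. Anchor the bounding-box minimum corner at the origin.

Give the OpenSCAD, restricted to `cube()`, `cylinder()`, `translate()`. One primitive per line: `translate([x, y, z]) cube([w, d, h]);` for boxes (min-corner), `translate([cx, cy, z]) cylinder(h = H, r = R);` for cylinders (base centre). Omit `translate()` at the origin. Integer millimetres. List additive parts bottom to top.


translate([120, 120, 0]) cylinder(h = 80, r = 120);
translate([120, 120, 80]) cylinder(h = 120, r = 80);


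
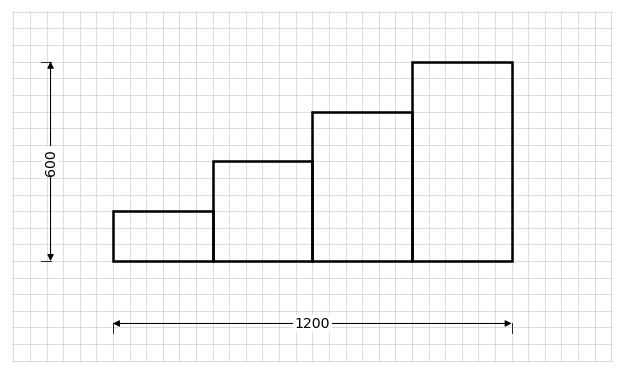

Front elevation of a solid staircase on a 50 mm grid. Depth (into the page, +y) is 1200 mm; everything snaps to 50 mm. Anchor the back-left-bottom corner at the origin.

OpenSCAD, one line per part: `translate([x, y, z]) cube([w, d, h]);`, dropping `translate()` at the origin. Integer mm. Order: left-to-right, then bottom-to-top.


cube([300, 1200, 150]);
translate([300, 0, 0]) cube([300, 1200, 300]);
translate([600, 0, 0]) cube([300, 1200, 450]);
translate([900, 0, 0]) cube([300, 1200, 600]);


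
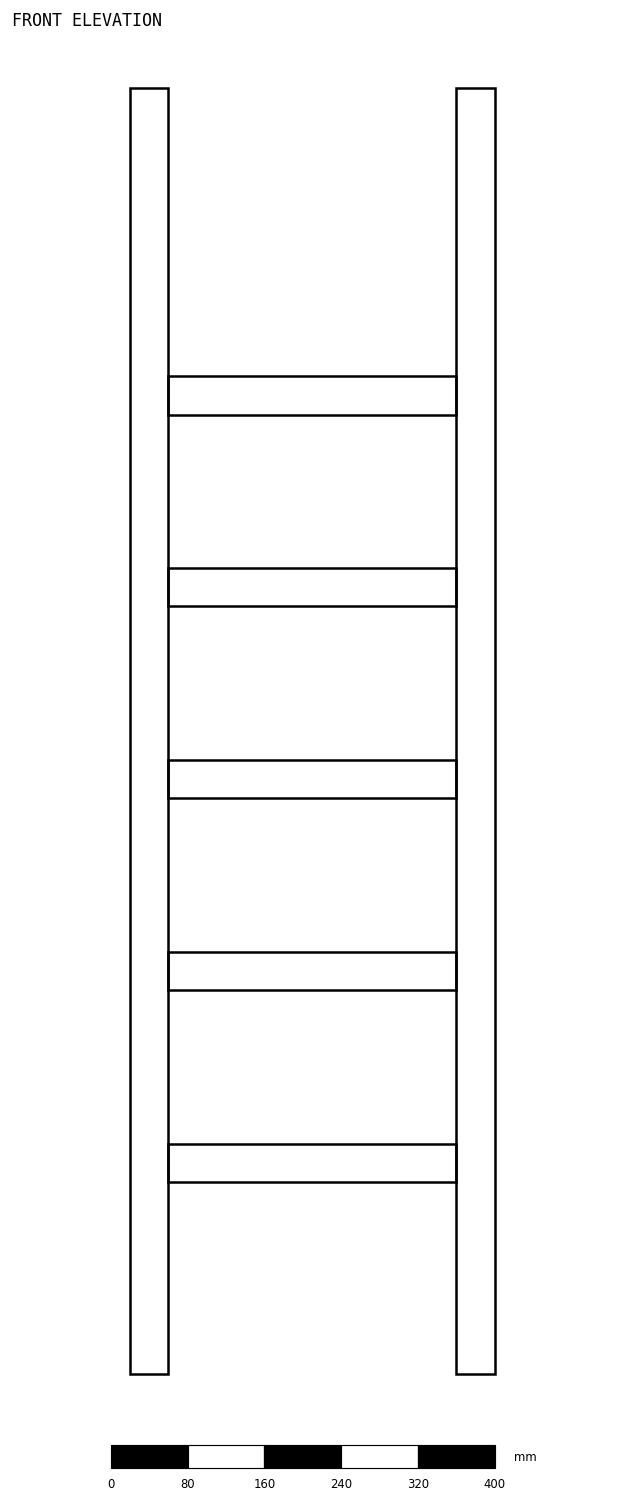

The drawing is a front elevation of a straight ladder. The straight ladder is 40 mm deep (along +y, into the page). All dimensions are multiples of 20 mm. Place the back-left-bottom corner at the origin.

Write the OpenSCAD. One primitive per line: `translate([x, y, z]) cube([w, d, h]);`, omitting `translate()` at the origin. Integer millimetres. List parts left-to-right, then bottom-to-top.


cube([40, 40, 1340]);
translate([40, 0, 200]) cube([300, 40, 40]);
translate([40, 0, 400]) cube([300, 40, 40]);
translate([40, 0, 600]) cube([300, 40, 40]);
translate([40, 0, 800]) cube([300, 40, 40]);
translate([40, 0, 1000]) cube([300, 40, 40]);
translate([340, 0, 0]) cube([40, 40, 1340]);


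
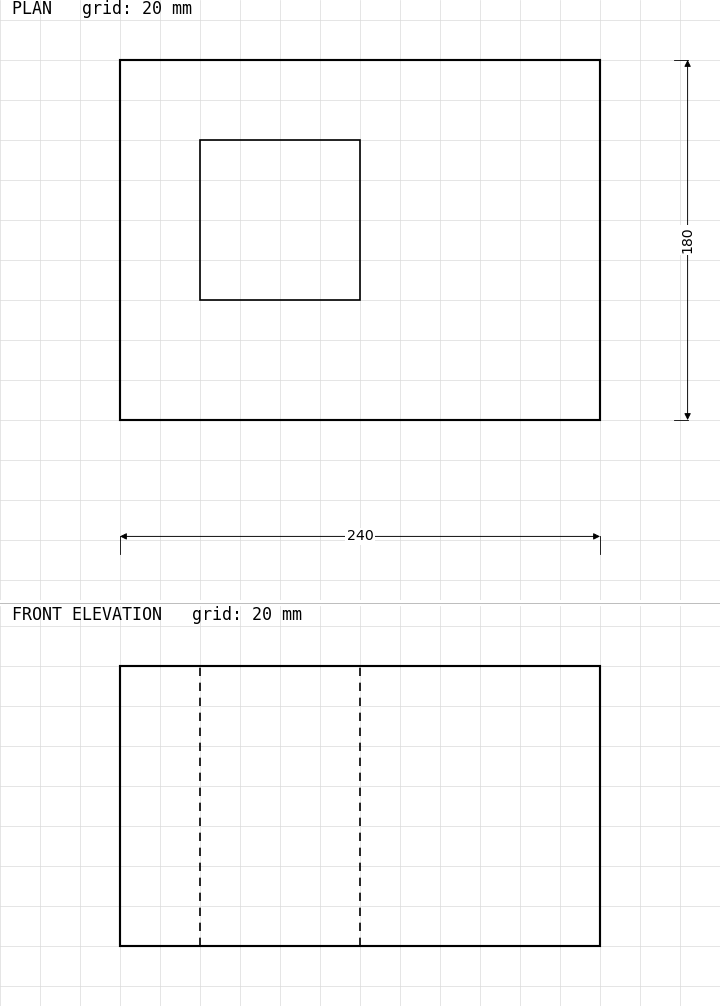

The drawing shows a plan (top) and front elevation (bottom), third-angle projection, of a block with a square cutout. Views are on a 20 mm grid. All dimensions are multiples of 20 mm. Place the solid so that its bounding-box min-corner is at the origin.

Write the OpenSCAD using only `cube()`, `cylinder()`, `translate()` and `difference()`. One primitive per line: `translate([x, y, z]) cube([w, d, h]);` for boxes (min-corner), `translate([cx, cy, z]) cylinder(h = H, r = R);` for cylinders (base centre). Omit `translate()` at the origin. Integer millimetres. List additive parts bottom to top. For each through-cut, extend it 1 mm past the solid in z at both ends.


difference() {
  cube([240, 180, 140]);
  translate([40, 60, -1]) cube([80, 80, 142]);
}
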